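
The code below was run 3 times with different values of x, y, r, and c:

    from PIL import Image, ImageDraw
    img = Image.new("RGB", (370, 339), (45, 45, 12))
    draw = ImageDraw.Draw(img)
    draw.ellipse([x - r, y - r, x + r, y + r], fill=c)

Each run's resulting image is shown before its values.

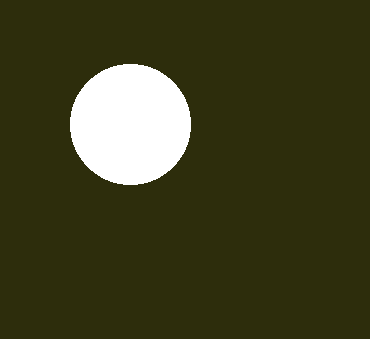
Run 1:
x = 130; y = 124; r = 60; c = 'white'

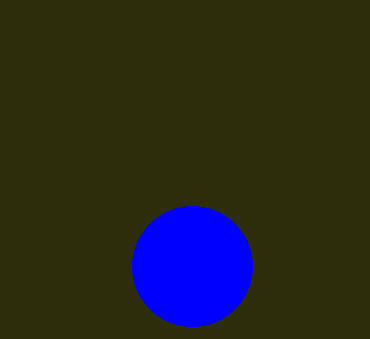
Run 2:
x = 192; y = 266; r = 60; c = 'blue'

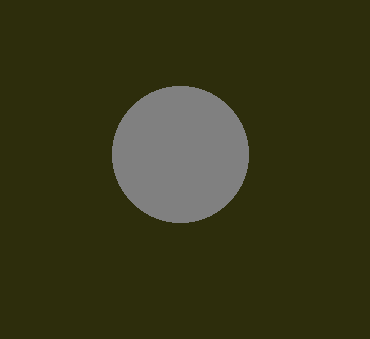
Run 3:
x = 180, y = 154, r = 68, c = 'gray'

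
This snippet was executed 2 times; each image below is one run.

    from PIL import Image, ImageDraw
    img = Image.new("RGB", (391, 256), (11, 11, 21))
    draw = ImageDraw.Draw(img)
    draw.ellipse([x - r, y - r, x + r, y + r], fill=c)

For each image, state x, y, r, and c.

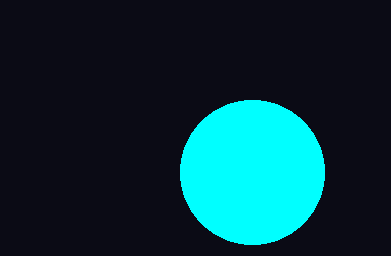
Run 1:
x = 252; y = 172; r = 72; c = 'cyan'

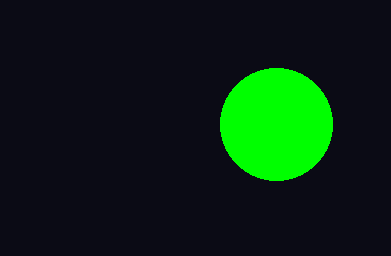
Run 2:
x = 276; y = 124; r = 56; c = 'lime'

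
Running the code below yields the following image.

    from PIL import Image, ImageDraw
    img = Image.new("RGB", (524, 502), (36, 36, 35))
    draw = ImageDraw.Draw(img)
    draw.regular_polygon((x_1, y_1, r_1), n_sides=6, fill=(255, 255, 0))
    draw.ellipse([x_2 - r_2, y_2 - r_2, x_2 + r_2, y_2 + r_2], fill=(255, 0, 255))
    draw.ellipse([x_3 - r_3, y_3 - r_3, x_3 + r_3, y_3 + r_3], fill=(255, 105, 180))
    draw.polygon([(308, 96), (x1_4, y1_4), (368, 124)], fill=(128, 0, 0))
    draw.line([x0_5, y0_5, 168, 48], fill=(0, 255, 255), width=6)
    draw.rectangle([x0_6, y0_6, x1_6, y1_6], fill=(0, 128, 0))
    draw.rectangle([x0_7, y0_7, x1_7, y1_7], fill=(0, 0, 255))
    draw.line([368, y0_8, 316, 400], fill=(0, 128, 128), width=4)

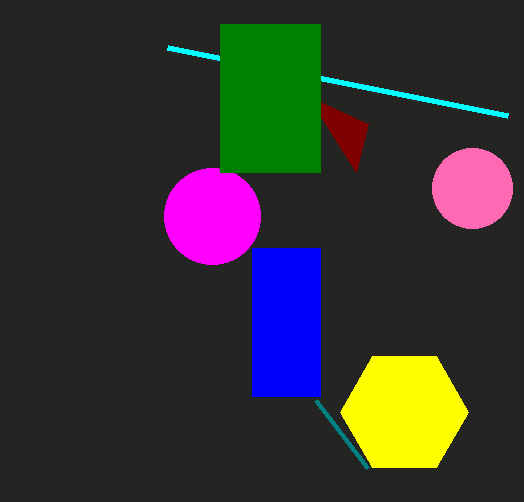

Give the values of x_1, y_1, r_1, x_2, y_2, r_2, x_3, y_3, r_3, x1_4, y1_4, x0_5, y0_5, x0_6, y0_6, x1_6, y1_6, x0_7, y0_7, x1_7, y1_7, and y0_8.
x_1 = 404, y_1 = 412, r_1 = 64, x_2 = 212, y_2 = 216, r_2 = 48, x_3 = 472, y_3 = 188, r_3 = 40, x1_4 = 356, y1_4 = 172, x0_5 = 508, y0_5 = 116, x0_6 = 220, y0_6 = 24, x1_6 = 320, y1_6 = 172, x0_7 = 252, y0_7 = 248, x1_7 = 320, y1_7 = 396, y0_8 = 468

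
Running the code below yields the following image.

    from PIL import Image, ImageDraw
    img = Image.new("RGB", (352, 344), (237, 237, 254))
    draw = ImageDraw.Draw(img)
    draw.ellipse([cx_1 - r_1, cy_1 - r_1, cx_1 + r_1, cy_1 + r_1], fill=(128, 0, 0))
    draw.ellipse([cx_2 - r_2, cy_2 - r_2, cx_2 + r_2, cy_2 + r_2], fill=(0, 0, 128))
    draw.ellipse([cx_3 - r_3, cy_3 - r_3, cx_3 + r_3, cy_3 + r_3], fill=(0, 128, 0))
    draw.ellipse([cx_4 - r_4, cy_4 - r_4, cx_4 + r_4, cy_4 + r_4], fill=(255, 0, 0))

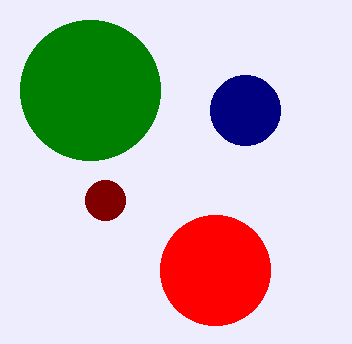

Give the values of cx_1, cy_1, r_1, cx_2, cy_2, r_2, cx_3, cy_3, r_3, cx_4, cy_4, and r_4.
cx_1 = 105; cy_1 = 200; r_1 = 20; cx_2 = 245; cy_2 = 110; r_2 = 35; cx_3 = 90; cy_3 = 90; r_3 = 70; cx_4 = 215; cy_4 = 270; r_4 = 55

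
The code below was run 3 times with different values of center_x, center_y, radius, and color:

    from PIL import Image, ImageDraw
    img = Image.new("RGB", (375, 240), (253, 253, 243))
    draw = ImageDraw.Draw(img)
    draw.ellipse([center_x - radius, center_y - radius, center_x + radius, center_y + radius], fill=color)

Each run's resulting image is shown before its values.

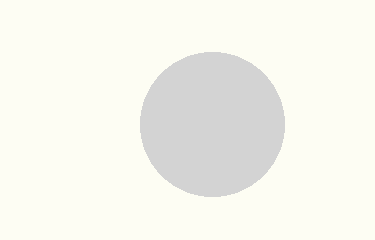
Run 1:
center_x = 212, center_y = 124, radius = 72, color = 'lightgray'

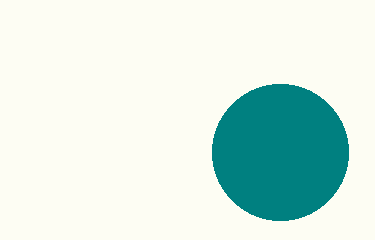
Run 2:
center_x = 280, center_y = 152, radius = 68, color = 'teal'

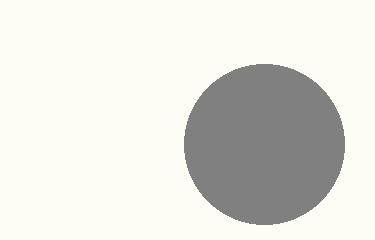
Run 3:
center_x = 264; center_y = 144; radius = 80; color = 'gray'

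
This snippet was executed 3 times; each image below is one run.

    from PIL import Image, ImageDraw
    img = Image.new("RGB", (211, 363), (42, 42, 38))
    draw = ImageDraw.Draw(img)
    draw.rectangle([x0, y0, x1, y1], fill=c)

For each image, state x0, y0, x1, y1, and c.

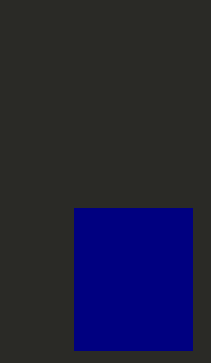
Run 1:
x0 = 74
y0 = 208
x1 = 192
y1 = 350
c = 'navy'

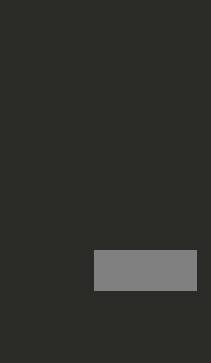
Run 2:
x0 = 94, y0 = 250, x1 = 196, y1 = 290, c = 'gray'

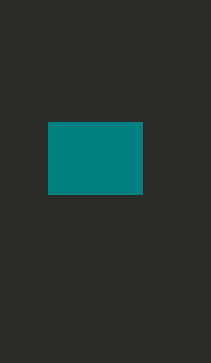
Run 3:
x0 = 48; y0 = 122; x1 = 142; y1 = 194; c = 'teal'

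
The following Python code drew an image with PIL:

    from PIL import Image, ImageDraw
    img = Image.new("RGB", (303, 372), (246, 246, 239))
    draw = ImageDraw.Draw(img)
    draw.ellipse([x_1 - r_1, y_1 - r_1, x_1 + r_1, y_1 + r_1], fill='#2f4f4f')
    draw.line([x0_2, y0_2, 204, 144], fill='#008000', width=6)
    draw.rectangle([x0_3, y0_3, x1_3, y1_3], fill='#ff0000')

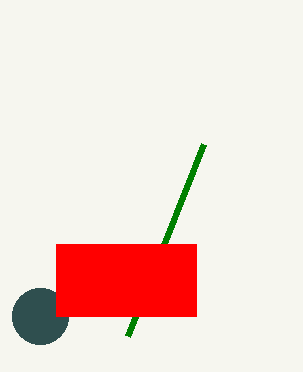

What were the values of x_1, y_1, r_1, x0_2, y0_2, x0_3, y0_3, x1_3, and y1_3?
x_1 = 40
y_1 = 316
r_1 = 28
x0_2 = 128
y0_2 = 336
x0_3 = 56
y0_3 = 244
x1_3 = 196
y1_3 = 316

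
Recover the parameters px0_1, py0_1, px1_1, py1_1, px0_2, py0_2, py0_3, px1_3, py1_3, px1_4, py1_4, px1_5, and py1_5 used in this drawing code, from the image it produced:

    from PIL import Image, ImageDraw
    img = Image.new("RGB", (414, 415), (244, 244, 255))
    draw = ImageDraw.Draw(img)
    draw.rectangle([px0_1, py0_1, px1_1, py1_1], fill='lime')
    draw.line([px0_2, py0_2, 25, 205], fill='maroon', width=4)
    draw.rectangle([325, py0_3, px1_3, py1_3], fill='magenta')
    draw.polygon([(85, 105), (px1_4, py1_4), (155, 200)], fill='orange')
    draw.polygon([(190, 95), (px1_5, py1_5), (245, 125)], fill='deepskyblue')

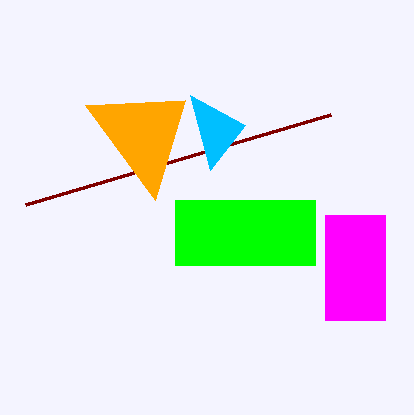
px0_1 = 175; py0_1 = 200; px1_1 = 315; py1_1 = 265; px0_2 = 330; py0_2 = 115; py0_3 = 215; px1_3 = 385; py1_3 = 320; px1_4 = 185; py1_4 = 100; px1_5 = 210; py1_5 = 170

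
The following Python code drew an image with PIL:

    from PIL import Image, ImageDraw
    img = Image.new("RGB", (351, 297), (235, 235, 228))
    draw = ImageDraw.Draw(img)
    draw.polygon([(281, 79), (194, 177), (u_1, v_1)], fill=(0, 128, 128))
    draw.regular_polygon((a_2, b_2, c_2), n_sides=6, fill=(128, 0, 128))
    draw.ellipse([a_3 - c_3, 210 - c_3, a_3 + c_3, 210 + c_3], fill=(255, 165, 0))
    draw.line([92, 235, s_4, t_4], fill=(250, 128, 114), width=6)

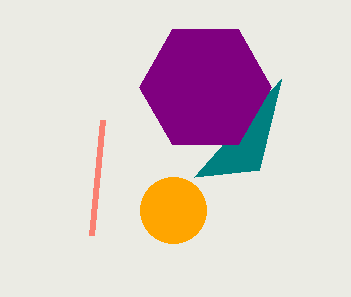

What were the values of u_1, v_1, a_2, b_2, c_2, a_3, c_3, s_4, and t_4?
u_1 = 259
v_1 = 170
a_2 = 205
b_2 = 87
c_2 = 66
a_3 = 173
c_3 = 33
s_4 = 103
t_4 = 120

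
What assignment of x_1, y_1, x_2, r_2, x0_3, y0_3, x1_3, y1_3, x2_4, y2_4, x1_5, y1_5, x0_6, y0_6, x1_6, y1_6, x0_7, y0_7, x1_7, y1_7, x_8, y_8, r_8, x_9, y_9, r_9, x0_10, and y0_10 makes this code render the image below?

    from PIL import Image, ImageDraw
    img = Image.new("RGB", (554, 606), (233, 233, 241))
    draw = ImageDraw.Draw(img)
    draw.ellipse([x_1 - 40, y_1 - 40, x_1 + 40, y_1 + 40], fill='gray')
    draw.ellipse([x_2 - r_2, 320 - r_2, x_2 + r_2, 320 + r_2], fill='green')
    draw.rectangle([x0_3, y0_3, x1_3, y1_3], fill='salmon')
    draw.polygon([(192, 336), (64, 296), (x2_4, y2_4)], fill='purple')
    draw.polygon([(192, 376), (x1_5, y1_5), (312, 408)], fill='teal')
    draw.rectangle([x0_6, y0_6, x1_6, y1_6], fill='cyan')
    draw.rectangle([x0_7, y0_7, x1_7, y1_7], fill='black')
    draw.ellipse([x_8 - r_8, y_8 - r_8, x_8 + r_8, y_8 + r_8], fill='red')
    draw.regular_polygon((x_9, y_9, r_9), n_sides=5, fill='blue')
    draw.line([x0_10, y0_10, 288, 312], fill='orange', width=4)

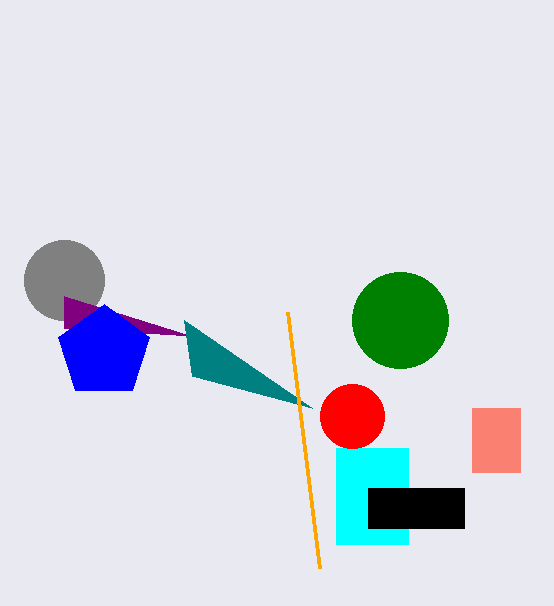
x_1 = 64; y_1 = 280; x_2 = 400; r_2 = 48; x0_3 = 472; y0_3 = 408; x1_3 = 520; y1_3 = 472; x2_4 = 64; y2_4 = 328; x1_5 = 184; y1_5 = 320; x0_6 = 336; y0_6 = 448; x1_6 = 408; y1_6 = 544; x0_7 = 368; y0_7 = 488; x1_7 = 464; y1_7 = 528; x_8 = 352; y_8 = 416; r_8 = 32; x_9 = 104; y_9 = 352; r_9 = 48; x0_10 = 320; y0_10 = 568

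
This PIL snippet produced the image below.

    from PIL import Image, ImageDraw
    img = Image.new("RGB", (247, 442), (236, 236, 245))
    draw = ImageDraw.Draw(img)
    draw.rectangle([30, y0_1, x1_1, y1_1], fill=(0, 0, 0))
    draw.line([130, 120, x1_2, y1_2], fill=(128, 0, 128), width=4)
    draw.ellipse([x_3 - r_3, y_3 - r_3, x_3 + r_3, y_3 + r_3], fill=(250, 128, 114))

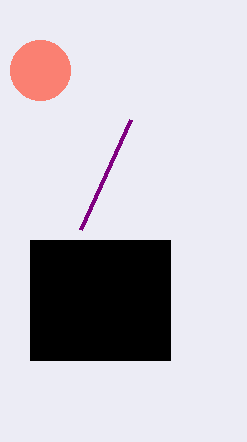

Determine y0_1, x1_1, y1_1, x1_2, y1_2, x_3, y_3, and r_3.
y0_1 = 240
x1_1 = 170
y1_1 = 360
x1_2 = 80
y1_2 = 230
x_3 = 40
y_3 = 70
r_3 = 30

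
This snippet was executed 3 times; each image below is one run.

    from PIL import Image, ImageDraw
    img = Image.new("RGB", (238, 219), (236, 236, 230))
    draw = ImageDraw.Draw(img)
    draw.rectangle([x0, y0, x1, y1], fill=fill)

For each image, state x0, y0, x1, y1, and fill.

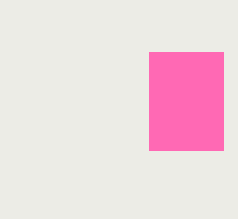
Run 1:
x0 = 149
y0 = 52
x1 = 223
y1 = 150
fill = 'hotpink'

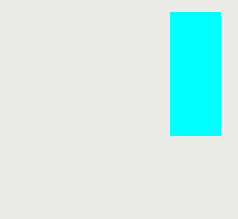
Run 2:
x0 = 170, y0 = 12, x1 = 220, y1 = 135, fill = 'cyan'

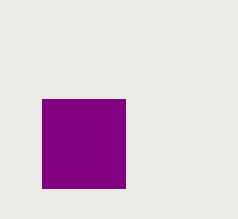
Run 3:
x0 = 42; y0 = 99; x1 = 125; y1 = 188; fill = 'purple'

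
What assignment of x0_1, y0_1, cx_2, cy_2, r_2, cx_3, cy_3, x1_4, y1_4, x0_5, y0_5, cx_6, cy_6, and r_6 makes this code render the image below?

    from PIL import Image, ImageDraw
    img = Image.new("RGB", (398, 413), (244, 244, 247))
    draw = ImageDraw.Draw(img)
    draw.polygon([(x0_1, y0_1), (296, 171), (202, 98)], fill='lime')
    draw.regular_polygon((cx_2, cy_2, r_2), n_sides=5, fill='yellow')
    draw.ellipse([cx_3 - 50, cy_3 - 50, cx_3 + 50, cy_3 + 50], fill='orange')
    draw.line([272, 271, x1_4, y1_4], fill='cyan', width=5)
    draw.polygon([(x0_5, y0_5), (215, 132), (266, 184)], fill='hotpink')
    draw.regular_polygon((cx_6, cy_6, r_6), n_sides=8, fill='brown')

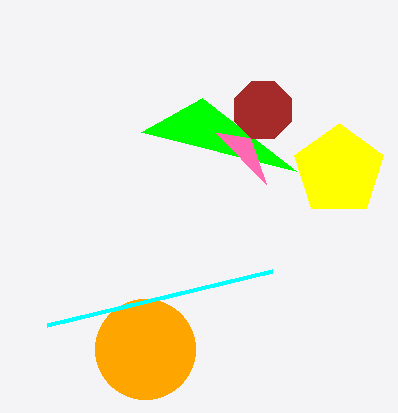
x0_1 = 141
y0_1 = 132
cx_2 = 339
cy_2 = 170
r_2 = 47
cx_3 = 145
cy_3 = 349
x1_4 = 47
y1_4 = 325
x0_5 = 250
y0_5 = 138
cx_6 = 263
cy_6 = 110
r_6 = 31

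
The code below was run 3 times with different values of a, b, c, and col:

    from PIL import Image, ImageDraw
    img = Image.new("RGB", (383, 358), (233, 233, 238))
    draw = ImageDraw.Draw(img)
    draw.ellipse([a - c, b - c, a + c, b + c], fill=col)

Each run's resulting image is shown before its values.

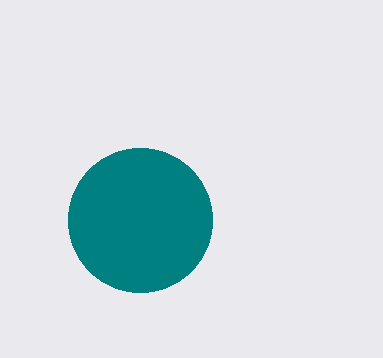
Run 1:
a = 140
b = 220
c = 72
col = 'teal'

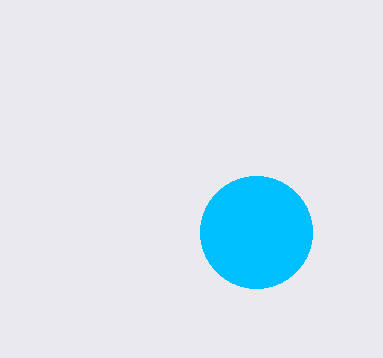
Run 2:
a = 256; b = 232; c = 56; col = 'deepskyblue'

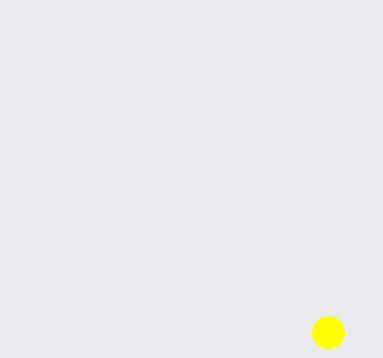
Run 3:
a = 328; b = 332; c = 16; col = 'yellow'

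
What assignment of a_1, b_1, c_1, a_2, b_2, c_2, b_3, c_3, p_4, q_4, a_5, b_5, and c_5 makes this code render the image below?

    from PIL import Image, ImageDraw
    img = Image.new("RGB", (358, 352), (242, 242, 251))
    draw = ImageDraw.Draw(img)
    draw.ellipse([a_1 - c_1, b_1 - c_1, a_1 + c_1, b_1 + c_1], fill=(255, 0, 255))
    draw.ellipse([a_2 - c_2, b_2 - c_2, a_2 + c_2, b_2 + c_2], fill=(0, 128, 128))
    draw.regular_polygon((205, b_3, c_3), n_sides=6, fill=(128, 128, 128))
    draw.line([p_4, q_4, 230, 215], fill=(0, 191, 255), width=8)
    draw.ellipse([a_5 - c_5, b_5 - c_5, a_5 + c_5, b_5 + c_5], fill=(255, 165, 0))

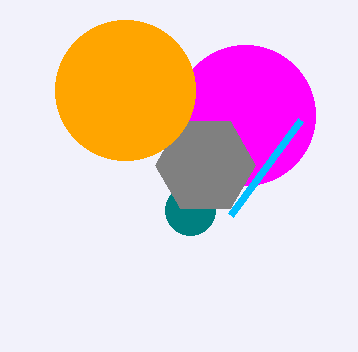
a_1 = 245
b_1 = 115
c_1 = 70
a_2 = 190
b_2 = 210
c_2 = 25
b_3 = 165
c_3 = 50
p_4 = 300
q_4 = 120
a_5 = 125
b_5 = 90
c_5 = 70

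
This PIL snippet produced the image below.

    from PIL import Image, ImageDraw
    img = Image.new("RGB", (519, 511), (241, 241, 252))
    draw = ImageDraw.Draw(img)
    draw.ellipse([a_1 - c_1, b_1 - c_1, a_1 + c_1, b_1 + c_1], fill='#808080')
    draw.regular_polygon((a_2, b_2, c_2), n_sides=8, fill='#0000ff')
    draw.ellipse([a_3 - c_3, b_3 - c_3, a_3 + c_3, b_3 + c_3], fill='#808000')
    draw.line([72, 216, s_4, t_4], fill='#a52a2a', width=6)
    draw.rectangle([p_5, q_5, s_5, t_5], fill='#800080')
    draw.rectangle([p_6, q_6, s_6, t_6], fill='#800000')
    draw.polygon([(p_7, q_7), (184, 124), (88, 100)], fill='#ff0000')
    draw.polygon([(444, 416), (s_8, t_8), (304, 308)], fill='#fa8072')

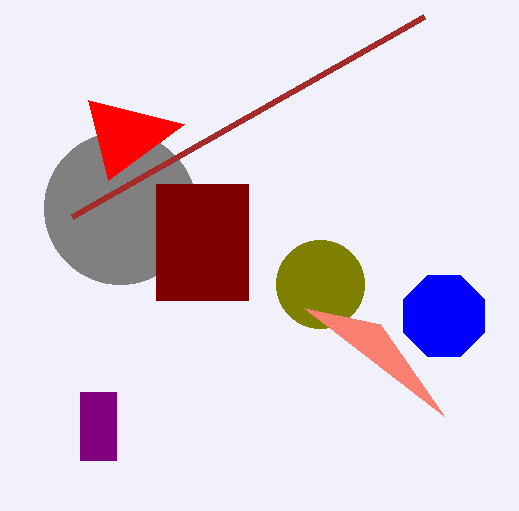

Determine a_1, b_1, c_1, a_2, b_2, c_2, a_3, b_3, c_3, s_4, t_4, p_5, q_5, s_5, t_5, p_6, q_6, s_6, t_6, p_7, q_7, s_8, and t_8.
a_1 = 120, b_1 = 208, c_1 = 76, a_2 = 444, b_2 = 316, c_2 = 44, a_3 = 320, b_3 = 284, c_3 = 44, s_4 = 424, t_4 = 16, p_5 = 80, q_5 = 392, s_5 = 116, t_5 = 460, p_6 = 156, q_6 = 184, s_6 = 248, t_6 = 300, p_7 = 108, q_7 = 180, s_8 = 380, t_8 = 324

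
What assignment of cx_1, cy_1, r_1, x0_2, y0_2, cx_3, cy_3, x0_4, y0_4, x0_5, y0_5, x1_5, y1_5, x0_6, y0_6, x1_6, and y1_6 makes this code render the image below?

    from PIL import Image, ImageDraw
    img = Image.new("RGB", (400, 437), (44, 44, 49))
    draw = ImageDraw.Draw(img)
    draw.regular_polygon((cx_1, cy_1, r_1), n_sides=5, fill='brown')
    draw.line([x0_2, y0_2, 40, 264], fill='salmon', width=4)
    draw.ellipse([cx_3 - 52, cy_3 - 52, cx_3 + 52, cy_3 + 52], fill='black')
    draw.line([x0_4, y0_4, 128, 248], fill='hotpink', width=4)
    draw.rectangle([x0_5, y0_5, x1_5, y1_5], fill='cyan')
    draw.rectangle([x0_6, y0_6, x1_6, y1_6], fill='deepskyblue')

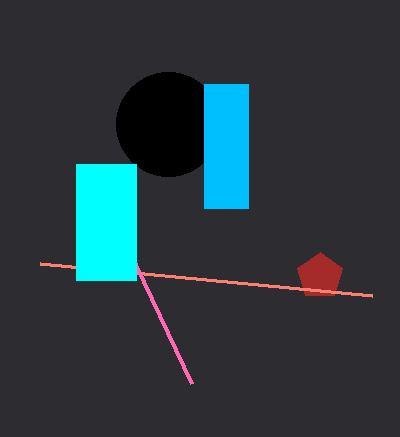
cx_1 = 320, cy_1 = 276, r_1 = 24, x0_2 = 372, y0_2 = 296, cx_3 = 168, cy_3 = 124, x0_4 = 192, y0_4 = 384, x0_5 = 76, y0_5 = 164, x1_5 = 136, y1_5 = 280, x0_6 = 204, y0_6 = 84, x1_6 = 248, y1_6 = 208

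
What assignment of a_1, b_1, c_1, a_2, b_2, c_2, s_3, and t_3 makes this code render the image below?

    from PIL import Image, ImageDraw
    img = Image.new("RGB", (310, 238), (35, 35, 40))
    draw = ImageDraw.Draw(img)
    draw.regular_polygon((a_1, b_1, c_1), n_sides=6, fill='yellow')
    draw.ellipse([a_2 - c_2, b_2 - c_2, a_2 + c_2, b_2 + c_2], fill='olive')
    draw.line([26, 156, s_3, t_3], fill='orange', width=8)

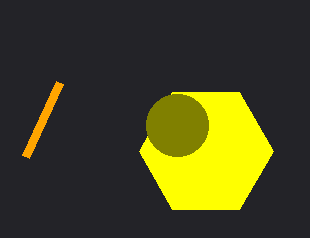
a_1 = 206
b_1 = 151
c_1 = 67
a_2 = 177
b_2 = 125
c_2 = 31
s_3 = 60
t_3 = 82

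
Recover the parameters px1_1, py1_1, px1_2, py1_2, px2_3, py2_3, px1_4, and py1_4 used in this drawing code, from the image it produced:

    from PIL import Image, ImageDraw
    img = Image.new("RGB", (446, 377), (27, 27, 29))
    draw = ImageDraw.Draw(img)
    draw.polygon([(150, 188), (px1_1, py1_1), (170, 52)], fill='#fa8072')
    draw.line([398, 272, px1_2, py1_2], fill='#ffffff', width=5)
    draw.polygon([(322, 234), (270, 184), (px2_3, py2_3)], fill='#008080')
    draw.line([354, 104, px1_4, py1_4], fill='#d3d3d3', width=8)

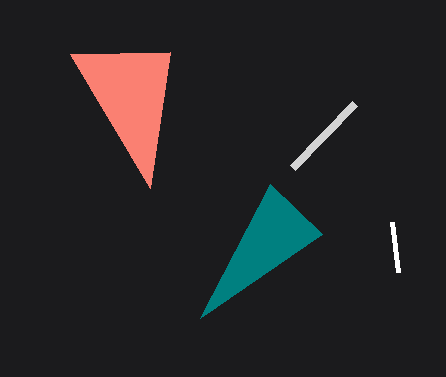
px1_1 = 70; py1_1 = 54; px1_2 = 392; py1_2 = 222; px2_3 = 200; py2_3 = 318; px1_4 = 292; py1_4 = 168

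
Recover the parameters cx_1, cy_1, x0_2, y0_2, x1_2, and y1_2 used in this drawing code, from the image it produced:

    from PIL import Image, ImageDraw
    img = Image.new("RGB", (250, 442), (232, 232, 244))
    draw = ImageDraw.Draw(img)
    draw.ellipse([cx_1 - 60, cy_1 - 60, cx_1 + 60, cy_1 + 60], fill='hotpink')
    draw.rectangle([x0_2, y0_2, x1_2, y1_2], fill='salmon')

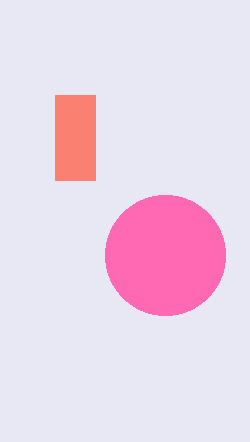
cx_1 = 165; cy_1 = 255; x0_2 = 55; y0_2 = 95; x1_2 = 95; y1_2 = 180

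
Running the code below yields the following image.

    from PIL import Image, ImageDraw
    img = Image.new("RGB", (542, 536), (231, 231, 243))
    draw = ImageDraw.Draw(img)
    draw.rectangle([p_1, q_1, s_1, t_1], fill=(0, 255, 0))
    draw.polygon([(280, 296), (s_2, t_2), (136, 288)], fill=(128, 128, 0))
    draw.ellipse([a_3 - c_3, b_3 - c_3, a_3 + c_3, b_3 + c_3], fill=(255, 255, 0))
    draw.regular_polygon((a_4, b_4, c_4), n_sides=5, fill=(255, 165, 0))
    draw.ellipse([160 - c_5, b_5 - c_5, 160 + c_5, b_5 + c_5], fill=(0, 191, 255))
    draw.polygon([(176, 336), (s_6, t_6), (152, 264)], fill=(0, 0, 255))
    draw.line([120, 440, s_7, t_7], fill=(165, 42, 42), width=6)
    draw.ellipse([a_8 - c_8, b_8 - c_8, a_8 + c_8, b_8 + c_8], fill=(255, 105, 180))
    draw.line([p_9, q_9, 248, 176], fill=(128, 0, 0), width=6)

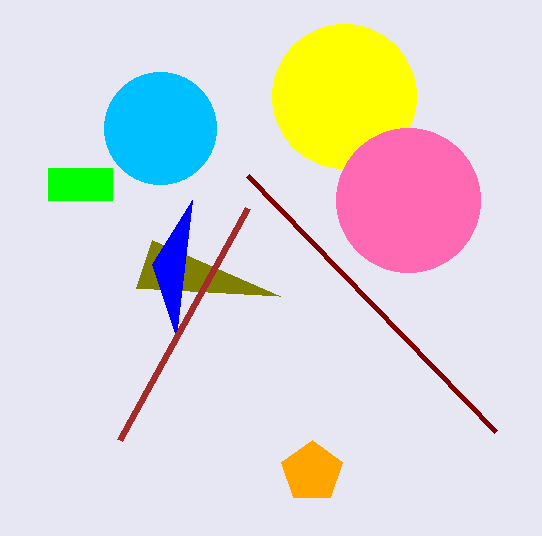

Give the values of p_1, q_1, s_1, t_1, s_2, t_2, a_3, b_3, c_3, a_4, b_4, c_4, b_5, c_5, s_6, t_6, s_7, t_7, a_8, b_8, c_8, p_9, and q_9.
p_1 = 48; q_1 = 168; s_1 = 112; t_1 = 200; s_2 = 152; t_2 = 240; a_3 = 344; b_3 = 96; c_3 = 72; a_4 = 312; b_4 = 472; c_4 = 32; b_5 = 128; c_5 = 56; s_6 = 192; t_6 = 200; s_7 = 248; t_7 = 208; a_8 = 408; b_8 = 200; c_8 = 72; p_9 = 496; q_9 = 432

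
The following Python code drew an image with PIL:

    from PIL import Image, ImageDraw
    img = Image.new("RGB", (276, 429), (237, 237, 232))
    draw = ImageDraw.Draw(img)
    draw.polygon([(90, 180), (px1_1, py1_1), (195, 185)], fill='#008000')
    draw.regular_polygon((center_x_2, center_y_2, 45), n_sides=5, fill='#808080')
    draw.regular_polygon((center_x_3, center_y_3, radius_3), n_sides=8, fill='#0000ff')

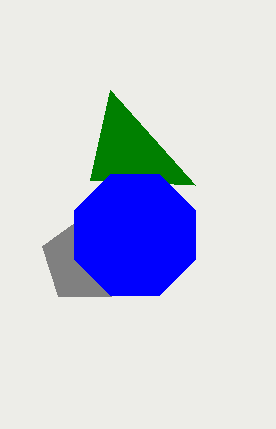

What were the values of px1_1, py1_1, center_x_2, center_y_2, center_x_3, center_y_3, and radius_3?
px1_1 = 110; py1_1 = 90; center_x_2 = 85; center_y_2 = 260; center_x_3 = 135; center_y_3 = 235; radius_3 = 65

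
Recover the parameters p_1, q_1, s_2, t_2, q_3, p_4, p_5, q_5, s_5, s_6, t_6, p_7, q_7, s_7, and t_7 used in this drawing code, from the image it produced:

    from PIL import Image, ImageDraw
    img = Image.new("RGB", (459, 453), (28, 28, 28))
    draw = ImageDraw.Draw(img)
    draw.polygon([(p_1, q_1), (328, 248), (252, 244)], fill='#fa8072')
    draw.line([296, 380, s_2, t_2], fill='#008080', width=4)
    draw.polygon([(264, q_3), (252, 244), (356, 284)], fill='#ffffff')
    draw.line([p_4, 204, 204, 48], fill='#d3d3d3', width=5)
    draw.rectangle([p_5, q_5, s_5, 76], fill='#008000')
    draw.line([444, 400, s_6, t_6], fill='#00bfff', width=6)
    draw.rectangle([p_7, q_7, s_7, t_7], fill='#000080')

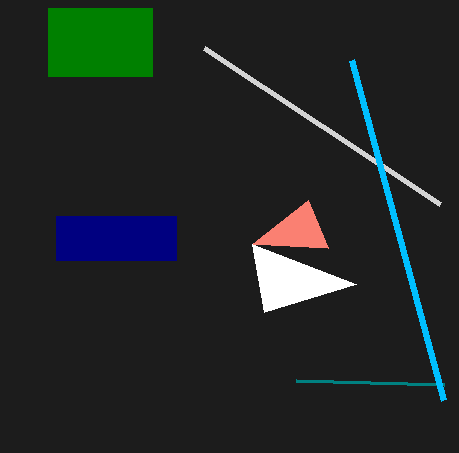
p_1 = 308, q_1 = 200, s_2 = 444, t_2 = 384, q_3 = 312, p_4 = 440, p_5 = 48, q_5 = 8, s_5 = 152, s_6 = 352, t_6 = 60, p_7 = 56, q_7 = 216, s_7 = 176, t_7 = 260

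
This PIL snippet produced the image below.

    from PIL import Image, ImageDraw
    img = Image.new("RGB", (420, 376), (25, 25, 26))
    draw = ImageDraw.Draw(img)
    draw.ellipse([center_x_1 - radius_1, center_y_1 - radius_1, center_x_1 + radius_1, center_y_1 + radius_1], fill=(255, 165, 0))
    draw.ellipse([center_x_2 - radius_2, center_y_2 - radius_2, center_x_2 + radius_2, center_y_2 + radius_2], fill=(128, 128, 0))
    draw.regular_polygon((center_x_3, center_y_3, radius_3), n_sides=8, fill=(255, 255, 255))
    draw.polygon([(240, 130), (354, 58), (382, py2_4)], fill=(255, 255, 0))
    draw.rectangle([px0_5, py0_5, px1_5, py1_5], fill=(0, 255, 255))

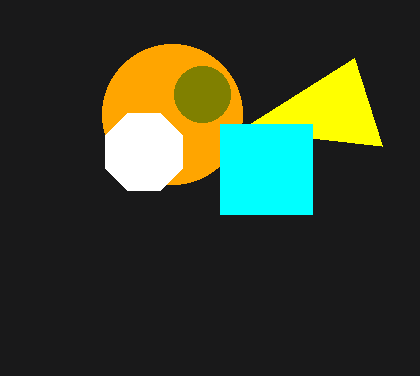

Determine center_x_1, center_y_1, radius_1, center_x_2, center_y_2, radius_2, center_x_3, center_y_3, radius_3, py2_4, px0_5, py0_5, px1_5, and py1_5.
center_x_1 = 172, center_y_1 = 114, radius_1 = 70, center_x_2 = 202, center_y_2 = 94, radius_2 = 28, center_x_3 = 144, center_y_3 = 152, radius_3 = 42, py2_4 = 146, px0_5 = 220, py0_5 = 124, px1_5 = 312, py1_5 = 214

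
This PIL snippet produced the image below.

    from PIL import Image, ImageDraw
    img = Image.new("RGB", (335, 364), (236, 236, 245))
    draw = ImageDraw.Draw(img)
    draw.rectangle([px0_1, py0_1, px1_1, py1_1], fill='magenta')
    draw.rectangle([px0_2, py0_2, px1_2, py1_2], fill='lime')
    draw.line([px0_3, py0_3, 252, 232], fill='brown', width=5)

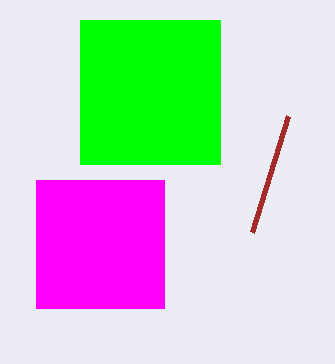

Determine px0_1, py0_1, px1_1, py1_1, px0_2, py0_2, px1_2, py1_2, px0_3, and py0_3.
px0_1 = 36; py0_1 = 180; px1_1 = 164; py1_1 = 308; px0_2 = 80; py0_2 = 20; px1_2 = 220; py1_2 = 164; px0_3 = 288; py0_3 = 116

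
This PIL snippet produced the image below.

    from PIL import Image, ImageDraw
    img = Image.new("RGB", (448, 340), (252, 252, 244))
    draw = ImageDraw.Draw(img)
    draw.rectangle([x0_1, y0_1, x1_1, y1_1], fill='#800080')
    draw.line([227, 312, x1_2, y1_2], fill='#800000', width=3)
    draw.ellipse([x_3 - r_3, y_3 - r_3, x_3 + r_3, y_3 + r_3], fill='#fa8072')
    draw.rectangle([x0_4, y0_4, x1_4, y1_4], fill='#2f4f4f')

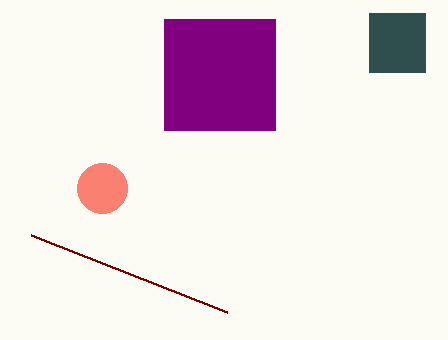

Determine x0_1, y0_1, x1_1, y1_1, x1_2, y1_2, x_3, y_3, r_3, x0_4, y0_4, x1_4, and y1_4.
x0_1 = 164, y0_1 = 19, x1_1 = 275, y1_1 = 130, x1_2 = 31, y1_2 = 235, x_3 = 102, y_3 = 188, r_3 = 25, x0_4 = 369, y0_4 = 13, x1_4 = 425, y1_4 = 72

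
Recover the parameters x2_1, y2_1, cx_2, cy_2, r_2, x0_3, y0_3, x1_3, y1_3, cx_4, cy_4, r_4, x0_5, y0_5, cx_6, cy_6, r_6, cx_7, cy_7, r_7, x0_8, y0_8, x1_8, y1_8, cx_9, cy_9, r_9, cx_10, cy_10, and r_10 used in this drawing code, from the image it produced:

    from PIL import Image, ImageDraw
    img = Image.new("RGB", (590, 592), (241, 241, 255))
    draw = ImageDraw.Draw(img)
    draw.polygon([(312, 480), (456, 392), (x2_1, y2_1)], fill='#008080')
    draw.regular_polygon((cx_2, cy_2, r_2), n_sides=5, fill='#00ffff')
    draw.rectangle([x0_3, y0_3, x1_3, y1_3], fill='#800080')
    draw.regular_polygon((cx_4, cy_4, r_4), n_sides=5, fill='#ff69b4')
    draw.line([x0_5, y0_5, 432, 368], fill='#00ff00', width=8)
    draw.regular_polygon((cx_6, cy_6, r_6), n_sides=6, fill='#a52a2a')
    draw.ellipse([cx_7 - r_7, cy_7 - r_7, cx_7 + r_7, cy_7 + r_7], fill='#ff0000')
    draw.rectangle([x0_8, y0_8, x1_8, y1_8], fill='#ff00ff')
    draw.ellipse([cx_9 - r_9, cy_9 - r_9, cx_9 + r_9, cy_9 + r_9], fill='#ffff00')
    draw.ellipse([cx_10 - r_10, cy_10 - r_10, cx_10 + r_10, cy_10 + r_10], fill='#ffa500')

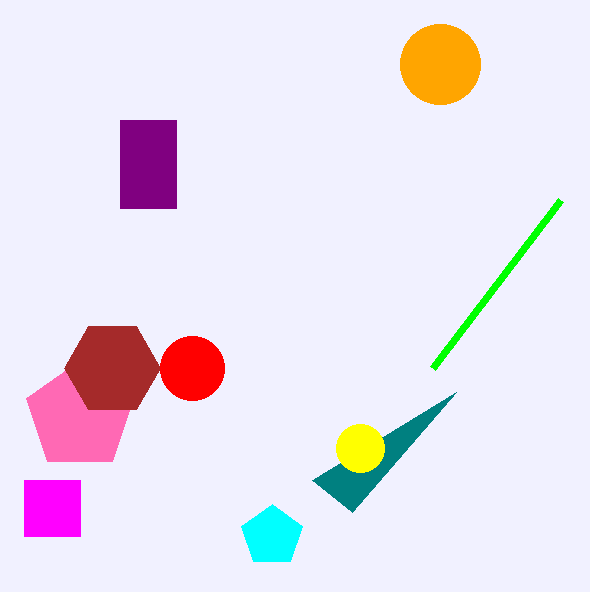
x2_1 = 352; y2_1 = 512; cx_2 = 272; cy_2 = 536; r_2 = 32; x0_3 = 120; y0_3 = 120; x1_3 = 176; y1_3 = 208; cx_4 = 80; cy_4 = 416; r_4 = 56; x0_5 = 560; y0_5 = 200; cx_6 = 112; cy_6 = 368; r_6 = 48; cx_7 = 192; cy_7 = 368; r_7 = 32; x0_8 = 24; y0_8 = 480; x1_8 = 80; y1_8 = 536; cx_9 = 360; cy_9 = 448; r_9 = 24; cx_10 = 440; cy_10 = 64; r_10 = 40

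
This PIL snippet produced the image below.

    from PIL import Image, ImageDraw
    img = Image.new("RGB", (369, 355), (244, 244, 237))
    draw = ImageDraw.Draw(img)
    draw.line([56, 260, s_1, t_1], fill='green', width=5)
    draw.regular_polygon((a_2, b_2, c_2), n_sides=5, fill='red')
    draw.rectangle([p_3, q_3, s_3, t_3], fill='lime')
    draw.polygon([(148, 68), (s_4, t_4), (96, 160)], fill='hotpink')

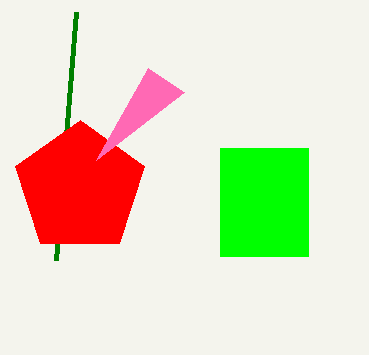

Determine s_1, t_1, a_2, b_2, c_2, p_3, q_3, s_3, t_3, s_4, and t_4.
s_1 = 76, t_1 = 12, a_2 = 80, b_2 = 188, c_2 = 68, p_3 = 220, q_3 = 148, s_3 = 308, t_3 = 256, s_4 = 184, t_4 = 92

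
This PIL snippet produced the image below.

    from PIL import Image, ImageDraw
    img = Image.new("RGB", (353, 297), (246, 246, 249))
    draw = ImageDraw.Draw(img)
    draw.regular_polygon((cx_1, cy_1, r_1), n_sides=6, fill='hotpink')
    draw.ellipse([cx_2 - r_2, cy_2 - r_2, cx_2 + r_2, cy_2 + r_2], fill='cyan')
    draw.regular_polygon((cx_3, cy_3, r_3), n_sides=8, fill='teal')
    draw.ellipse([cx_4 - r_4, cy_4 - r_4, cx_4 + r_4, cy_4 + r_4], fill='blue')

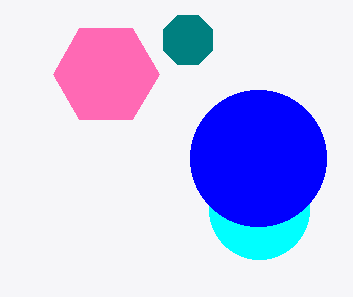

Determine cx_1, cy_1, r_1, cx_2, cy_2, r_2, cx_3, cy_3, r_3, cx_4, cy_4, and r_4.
cx_1 = 106
cy_1 = 74
r_1 = 53
cx_2 = 259
cy_2 = 209
r_2 = 50
cx_3 = 188
cy_3 = 40
r_3 = 27
cx_4 = 258
cy_4 = 158
r_4 = 68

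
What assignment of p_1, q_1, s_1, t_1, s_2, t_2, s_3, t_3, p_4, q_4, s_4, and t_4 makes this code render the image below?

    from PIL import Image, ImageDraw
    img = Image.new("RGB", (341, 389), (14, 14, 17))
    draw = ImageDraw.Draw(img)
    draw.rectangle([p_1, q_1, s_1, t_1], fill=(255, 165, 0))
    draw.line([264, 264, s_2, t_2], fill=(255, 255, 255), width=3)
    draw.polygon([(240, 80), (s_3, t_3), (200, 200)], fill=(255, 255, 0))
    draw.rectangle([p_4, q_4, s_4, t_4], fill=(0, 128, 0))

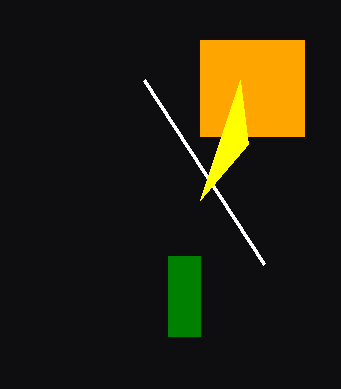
p_1 = 200; q_1 = 40; s_1 = 304; t_1 = 136; s_2 = 144; t_2 = 80; s_3 = 248; t_3 = 144; p_4 = 168; q_4 = 256; s_4 = 200; t_4 = 336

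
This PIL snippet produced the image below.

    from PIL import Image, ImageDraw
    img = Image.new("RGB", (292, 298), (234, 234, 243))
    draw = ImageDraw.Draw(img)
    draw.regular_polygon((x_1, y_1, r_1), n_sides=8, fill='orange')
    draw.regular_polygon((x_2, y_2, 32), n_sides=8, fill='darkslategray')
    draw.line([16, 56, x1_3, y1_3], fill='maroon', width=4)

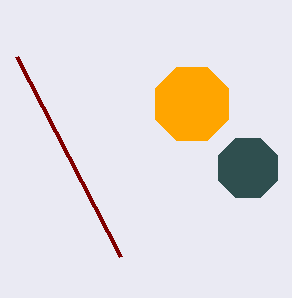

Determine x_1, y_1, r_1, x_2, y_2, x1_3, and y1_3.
x_1 = 192
y_1 = 104
r_1 = 40
x_2 = 248
y_2 = 168
x1_3 = 120
y1_3 = 256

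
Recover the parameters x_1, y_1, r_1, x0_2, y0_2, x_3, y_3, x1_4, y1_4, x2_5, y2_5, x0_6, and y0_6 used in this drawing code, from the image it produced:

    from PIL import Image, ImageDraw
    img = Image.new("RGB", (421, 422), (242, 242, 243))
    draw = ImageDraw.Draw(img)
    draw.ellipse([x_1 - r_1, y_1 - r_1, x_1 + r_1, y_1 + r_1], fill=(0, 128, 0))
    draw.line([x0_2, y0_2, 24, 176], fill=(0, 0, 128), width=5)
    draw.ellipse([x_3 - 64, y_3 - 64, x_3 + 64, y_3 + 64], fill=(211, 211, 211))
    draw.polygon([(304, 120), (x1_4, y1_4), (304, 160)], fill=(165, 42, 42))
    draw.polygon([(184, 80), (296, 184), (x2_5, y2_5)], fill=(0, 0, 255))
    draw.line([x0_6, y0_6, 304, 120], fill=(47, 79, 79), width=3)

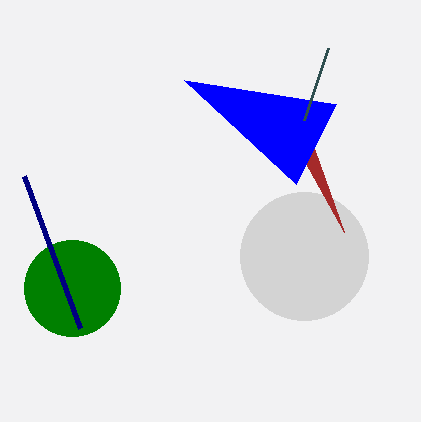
x_1 = 72
y_1 = 288
r_1 = 48
x0_2 = 80
y0_2 = 328
x_3 = 304
y_3 = 256
x1_4 = 344
y1_4 = 232
x2_5 = 336
y2_5 = 104
x0_6 = 328
y0_6 = 48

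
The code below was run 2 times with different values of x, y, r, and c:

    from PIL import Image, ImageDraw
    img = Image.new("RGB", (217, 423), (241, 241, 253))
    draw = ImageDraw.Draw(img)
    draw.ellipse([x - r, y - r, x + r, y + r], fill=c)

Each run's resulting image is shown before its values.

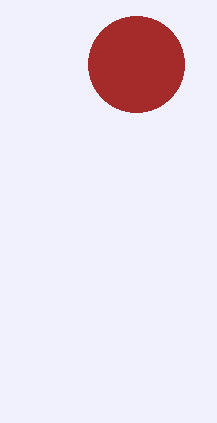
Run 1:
x = 136; y = 64; r = 48; c = 'brown'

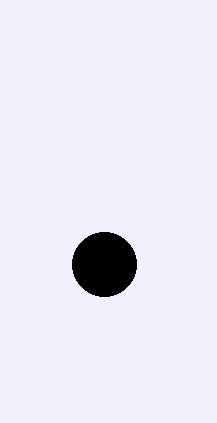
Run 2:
x = 104; y = 264; r = 32; c = 'black'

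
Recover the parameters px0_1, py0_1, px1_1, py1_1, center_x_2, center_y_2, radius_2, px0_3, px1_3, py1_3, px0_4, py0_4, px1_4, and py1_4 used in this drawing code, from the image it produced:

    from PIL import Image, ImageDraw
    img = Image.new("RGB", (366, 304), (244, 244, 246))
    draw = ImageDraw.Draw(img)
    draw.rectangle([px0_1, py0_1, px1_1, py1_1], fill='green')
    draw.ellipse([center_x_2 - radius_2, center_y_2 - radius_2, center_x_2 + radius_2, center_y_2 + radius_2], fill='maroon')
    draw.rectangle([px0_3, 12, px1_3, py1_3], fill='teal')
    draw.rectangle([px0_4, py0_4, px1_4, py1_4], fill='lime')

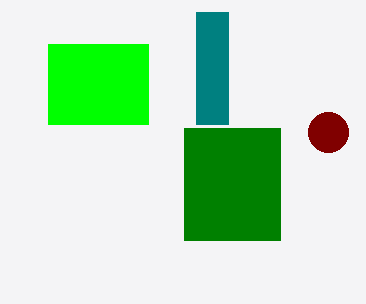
px0_1 = 184, py0_1 = 128, px1_1 = 280, py1_1 = 240, center_x_2 = 328, center_y_2 = 132, radius_2 = 20, px0_3 = 196, px1_3 = 228, py1_3 = 124, px0_4 = 48, py0_4 = 44, px1_4 = 148, py1_4 = 124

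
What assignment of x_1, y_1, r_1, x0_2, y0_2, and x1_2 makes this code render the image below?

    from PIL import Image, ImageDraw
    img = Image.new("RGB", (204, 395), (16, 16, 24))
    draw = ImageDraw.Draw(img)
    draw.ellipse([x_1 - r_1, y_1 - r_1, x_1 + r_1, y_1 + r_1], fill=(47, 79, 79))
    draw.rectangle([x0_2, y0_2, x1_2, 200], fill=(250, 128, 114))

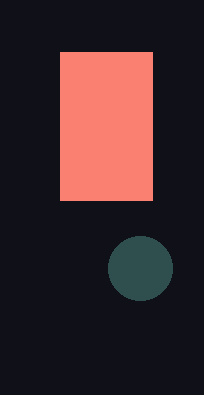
x_1 = 140, y_1 = 268, r_1 = 32, x0_2 = 60, y0_2 = 52, x1_2 = 152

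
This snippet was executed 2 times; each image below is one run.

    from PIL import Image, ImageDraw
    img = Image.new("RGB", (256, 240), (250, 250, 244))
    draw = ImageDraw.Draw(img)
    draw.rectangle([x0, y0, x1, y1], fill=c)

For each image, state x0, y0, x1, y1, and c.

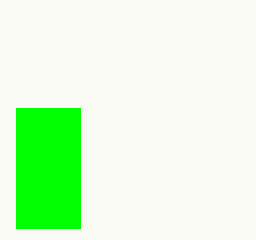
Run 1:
x0 = 16, y0 = 108, x1 = 80, y1 = 228, c = 'lime'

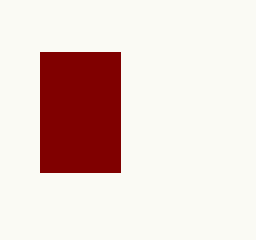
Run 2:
x0 = 40; y0 = 52; x1 = 120; y1 = 172; c = 'maroon'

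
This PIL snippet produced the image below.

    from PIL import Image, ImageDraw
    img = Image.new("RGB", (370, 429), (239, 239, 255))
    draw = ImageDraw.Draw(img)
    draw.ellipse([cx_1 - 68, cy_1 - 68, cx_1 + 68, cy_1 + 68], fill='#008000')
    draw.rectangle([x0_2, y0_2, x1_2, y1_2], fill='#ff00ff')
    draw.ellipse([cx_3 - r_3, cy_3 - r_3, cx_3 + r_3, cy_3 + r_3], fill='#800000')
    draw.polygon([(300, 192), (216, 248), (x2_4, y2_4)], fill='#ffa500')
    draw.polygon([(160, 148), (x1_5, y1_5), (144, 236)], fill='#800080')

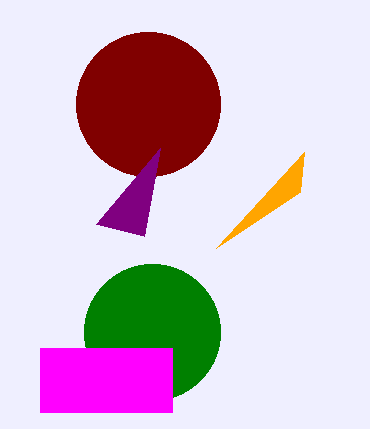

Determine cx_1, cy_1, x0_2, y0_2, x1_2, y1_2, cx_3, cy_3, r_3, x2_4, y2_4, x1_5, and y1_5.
cx_1 = 152
cy_1 = 332
x0_2 = 40
y0_2 = 348
x1_2 = 172
y1_2 = 412
cx_3 = 148
cy_3 = 104
r_3 = 72
x2_4 = 304
y2_4 = 152
x1_5 = 96
y1_5 = 224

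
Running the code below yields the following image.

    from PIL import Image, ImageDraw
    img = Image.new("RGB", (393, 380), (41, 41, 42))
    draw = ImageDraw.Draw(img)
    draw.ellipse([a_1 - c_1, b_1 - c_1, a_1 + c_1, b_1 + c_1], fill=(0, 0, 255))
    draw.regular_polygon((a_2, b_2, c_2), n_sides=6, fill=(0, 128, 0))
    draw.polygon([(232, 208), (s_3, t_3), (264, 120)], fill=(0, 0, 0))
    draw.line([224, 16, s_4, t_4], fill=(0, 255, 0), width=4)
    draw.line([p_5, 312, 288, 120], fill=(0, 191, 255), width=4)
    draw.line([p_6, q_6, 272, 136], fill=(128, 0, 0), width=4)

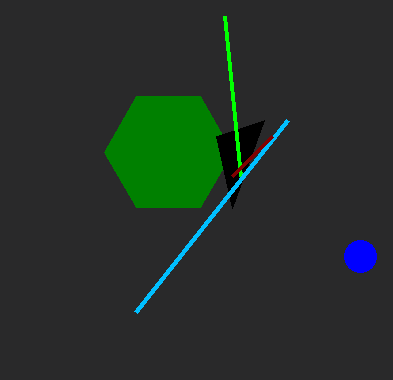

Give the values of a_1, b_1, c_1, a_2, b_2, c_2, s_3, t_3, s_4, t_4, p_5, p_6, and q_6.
a_1 = 360; b_1 = 256; c_1 = 16; a_2 = 168; b_2 = 152; c_2 = 64; s_3 = 216; t_3 = 136; s_4 = 240; t_4 = 176; p_5 = 136; p_6 = 232; q_6 = 176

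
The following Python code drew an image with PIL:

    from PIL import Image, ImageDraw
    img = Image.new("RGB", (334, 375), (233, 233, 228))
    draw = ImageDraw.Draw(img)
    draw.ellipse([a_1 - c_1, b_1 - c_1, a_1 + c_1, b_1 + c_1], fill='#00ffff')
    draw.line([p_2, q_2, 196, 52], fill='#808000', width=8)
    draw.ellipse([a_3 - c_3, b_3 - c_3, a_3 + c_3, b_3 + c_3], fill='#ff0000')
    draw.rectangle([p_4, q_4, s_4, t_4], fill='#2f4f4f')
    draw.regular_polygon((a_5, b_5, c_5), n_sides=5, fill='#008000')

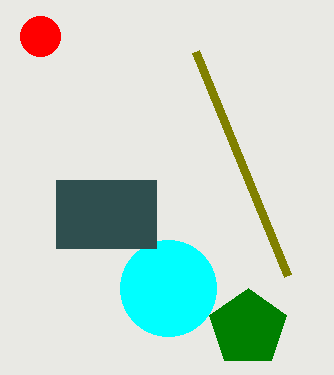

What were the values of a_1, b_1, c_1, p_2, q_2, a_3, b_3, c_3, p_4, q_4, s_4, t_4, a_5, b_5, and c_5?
a_1 = 168
b_1 = 288
c_1 = 48
p_2 = 288
q_2 = 276
a_3 = 40
b_3 = 36
c_3 = 20
p_4 = 56
q_4 = 180
s_4 = 156
t_4 = 248
a_5 = 248
b_5 = 328
c_5 = 40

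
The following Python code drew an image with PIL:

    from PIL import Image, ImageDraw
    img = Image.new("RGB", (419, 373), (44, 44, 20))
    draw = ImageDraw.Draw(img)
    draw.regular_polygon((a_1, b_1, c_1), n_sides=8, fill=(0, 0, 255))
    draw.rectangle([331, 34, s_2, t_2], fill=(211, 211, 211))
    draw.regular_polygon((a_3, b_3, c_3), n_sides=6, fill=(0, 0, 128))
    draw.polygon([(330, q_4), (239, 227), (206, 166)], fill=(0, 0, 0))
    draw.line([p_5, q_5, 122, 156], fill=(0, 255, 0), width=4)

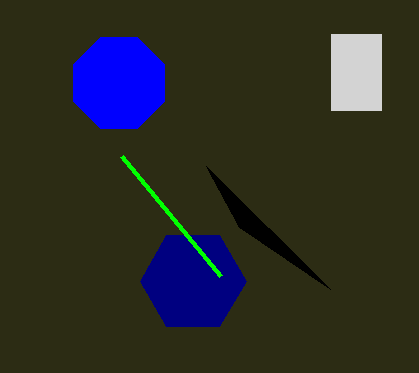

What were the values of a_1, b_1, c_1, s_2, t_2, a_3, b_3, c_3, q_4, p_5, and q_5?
a_1 = 119; b_1 = 83; c_1 = 49; s_2 = 381; t_2 = 110; a_3 = 193; b_3 = 281; c_3 = 53; q_4 = 289; p_5 = 221; q_5 = 276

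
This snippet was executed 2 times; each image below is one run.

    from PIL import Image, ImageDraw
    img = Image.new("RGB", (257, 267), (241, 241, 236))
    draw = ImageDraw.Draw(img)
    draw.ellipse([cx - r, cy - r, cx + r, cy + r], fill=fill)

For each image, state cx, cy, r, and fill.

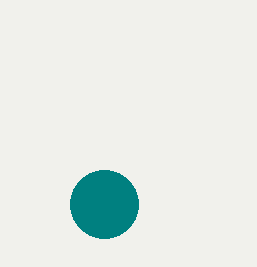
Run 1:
cx = 104, cy = 204, r = 34, fill = 'teal'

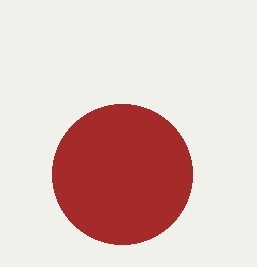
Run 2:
cx = 122; cy = 174; r = 70; fill = 'brown'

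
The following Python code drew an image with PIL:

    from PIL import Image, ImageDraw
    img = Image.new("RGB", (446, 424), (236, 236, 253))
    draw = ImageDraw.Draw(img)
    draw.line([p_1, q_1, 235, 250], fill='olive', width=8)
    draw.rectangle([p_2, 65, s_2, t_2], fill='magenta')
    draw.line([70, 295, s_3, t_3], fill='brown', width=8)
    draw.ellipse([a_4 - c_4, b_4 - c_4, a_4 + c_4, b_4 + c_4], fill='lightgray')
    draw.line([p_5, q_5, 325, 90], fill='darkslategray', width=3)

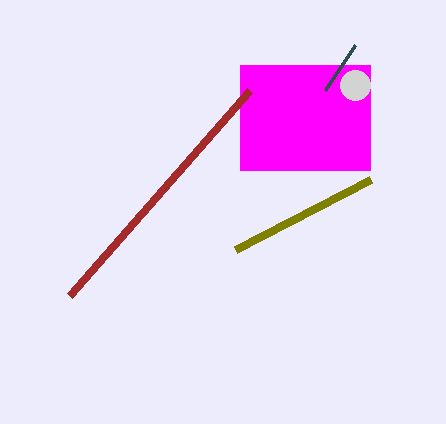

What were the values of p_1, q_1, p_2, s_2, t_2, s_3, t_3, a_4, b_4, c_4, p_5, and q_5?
p_1 = 370, q_1 = 180, p_2 = 240, s_2 = 370, t_2 = 170, s_3 = 250, t_3 = 90, a_4 = 355, b_4 = 85, c_4 = 15, p_5 = 355, q_5 = 45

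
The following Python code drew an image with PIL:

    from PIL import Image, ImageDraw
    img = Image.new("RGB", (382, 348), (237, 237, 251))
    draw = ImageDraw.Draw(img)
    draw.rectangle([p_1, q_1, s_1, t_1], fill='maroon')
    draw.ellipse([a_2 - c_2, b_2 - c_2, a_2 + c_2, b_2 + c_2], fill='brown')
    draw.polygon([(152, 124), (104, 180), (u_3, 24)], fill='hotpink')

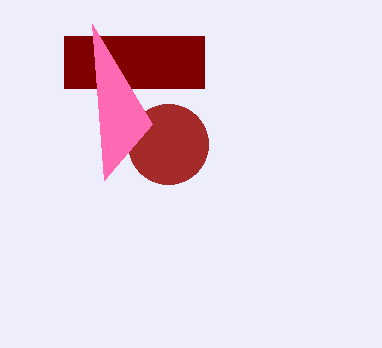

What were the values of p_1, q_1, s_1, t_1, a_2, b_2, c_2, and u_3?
p_1 = 64; q_1 = 36; s_1 = 204; t_1 = 88; a_2 = 168; b_2 = 144; c_2 = 40; u_3 = 92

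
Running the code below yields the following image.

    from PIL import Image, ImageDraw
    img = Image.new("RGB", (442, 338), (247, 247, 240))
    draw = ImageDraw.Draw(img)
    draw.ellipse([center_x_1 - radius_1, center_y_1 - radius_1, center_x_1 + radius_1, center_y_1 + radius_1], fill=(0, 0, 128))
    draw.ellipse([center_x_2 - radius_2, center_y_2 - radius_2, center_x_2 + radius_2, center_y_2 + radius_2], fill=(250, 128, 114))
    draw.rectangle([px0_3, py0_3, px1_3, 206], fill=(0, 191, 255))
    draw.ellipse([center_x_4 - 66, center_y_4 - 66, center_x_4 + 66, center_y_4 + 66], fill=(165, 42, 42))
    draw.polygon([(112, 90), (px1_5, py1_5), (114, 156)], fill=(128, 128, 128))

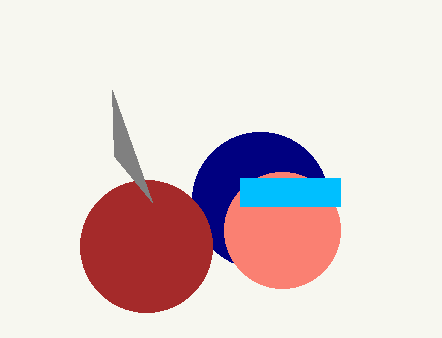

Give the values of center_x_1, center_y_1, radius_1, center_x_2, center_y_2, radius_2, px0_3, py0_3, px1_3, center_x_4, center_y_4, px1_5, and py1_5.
center_x_1 = 260, center_y_1 = 200, radius_1 = 68, center_x_2 = 282, center_y_2 = 230, radius_2 = 58, px0_3 = 240, py0_3 = 178, px1_3 = 340, center_x_4 = 146, center_y_4 = 246, px1_5 = 152, py1_5 = 202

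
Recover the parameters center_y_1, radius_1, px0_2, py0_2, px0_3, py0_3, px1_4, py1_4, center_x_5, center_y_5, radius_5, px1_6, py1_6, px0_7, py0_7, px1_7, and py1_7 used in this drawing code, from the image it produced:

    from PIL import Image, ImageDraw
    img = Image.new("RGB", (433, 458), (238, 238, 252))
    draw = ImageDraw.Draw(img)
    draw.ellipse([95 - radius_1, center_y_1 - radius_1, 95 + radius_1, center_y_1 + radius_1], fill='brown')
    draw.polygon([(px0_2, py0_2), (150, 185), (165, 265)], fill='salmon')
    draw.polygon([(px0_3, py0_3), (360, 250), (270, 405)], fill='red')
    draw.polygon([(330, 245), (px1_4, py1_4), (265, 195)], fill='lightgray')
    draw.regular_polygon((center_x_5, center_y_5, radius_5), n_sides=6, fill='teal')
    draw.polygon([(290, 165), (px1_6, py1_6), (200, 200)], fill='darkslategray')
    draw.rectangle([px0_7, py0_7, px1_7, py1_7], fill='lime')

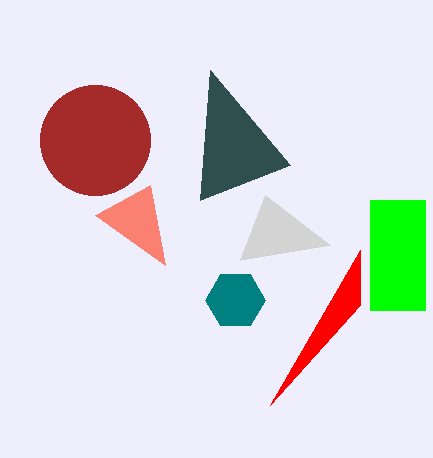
center_y_1 = 140; radius_1 = 55; px0_2 = 95; py0_2 = 215; px0_3 = 360; py0_3 = 305; px1_4 = 240; py1_4 = 260; center_x_5 = 235; center_y_5 = 300; radius_5 = 30; px1_6 = 210; py1_6 = 70; px0_7 = 370; py0_7 = 200; px1_7 = 425; py1_7 = 310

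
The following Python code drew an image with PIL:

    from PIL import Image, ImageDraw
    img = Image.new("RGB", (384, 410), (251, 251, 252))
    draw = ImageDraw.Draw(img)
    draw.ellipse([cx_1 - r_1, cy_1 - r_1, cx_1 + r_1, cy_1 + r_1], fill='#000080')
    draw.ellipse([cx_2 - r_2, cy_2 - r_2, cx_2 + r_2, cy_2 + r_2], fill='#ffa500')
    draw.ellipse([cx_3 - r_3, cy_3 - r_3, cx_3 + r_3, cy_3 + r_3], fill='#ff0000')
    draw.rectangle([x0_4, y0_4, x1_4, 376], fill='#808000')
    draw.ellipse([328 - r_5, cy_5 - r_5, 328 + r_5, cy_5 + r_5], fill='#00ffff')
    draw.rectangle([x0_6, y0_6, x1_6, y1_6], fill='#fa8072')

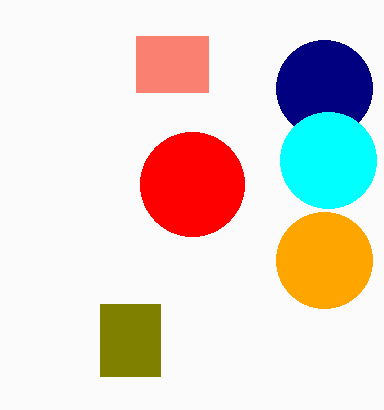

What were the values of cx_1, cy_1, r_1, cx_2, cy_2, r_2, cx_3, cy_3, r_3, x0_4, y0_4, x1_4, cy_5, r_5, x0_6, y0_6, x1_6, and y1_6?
cx_1 = 324; cy_1 = 88; r_1 = 48; cx_2 = 324; cy_2 = 260; r_2 = 48; cx_3 = 192; cy_3 = 184; r_3 = 52; x0_4 = 100; y0_4 = 304; x1_4 = 160; cy_5 = 160; r_5 = 48; x0_6 = 136; y0_6 = 36; x1_6 = 208; y1_6 = 92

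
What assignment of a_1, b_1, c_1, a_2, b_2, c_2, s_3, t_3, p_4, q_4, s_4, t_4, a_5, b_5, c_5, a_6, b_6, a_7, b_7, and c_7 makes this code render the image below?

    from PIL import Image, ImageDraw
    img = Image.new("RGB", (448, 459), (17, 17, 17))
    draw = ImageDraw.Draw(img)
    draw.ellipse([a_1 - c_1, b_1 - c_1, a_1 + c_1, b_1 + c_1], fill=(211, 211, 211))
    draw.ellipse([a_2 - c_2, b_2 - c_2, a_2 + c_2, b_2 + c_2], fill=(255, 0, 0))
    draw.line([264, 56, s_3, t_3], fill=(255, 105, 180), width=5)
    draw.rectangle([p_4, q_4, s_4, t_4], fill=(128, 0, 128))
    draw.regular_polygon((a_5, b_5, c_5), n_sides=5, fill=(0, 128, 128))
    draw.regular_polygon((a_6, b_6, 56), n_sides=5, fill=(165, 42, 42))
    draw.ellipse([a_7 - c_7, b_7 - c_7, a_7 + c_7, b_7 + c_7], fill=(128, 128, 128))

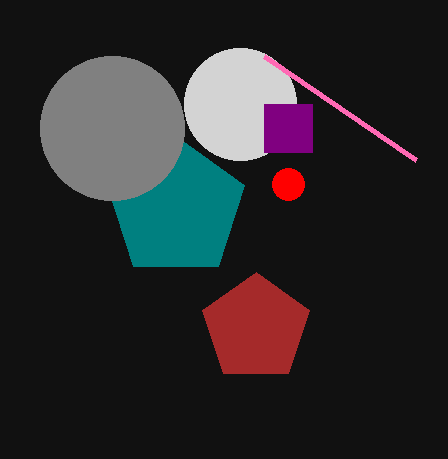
a_1 = 240
b_1 = 104
c_1 = 56
a_2 = 288
b_2 = 184
c_2 = 16
s_3 = 416
t_3 = 160
p_4 = 264
q_4 = 104
s_4 = 312
t_4 = 152
a_5 = 176
b_5 = 208
c_5 = 72
a_6 = 256
b_6 = 328
a_7 = 112
b_7 = 128
c_7 = 72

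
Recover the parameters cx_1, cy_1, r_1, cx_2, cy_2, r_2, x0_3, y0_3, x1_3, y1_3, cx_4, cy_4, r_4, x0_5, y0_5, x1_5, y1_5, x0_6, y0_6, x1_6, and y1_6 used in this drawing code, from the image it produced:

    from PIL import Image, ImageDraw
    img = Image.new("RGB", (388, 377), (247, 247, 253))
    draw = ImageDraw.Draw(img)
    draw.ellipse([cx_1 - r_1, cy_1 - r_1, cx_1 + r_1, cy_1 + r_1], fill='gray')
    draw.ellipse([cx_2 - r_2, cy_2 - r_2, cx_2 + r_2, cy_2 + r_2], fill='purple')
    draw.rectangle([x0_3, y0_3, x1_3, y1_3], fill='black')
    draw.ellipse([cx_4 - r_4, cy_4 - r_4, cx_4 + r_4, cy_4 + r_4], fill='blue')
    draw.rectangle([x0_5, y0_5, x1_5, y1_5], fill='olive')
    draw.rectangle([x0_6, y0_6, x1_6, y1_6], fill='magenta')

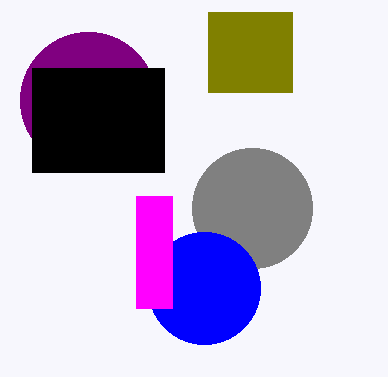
cx_1 = 252, cy_1 = 208, r_1 = 60, cx_2 = 88, cy_2 = 100, r_2 = 68, x0_3 = 32, y0_3 = 68, x1_3 = 164, y1_3 = 172, cx_4 = 204, cy_4 = 288, r_4 = 56, x0_5 = 208, y0_5 = 12, x1_5 = 292, y1_5 = 92, x0_6 = 136, y0_6 = 196, x1_6 = 172, y1_6 = 308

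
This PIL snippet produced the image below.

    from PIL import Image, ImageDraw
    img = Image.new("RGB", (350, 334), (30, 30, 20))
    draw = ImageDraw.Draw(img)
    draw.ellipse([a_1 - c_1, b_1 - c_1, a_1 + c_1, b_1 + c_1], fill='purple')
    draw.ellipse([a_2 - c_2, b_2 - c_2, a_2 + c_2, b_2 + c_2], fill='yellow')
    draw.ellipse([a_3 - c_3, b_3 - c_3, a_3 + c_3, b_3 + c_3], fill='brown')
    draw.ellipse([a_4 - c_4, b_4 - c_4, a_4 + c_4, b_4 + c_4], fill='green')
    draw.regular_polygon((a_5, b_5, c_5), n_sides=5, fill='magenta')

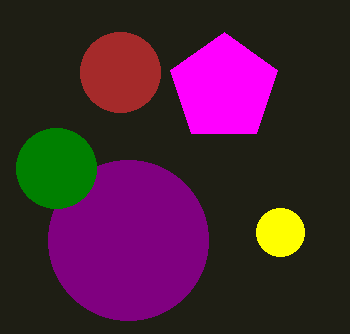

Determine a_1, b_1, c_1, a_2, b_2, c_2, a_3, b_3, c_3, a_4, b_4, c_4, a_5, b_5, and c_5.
a_1 = 128, b_1 = 240, c_1 = 80, a_2 = 280, b_2 = 232, c_2 = 24, a_3 = 120, b_3 = 72, c_3 = 40, a_4 = 56, b_4 = 168, c_4 = 40, a_5 = 224, b_5 = 88, c_5 = 56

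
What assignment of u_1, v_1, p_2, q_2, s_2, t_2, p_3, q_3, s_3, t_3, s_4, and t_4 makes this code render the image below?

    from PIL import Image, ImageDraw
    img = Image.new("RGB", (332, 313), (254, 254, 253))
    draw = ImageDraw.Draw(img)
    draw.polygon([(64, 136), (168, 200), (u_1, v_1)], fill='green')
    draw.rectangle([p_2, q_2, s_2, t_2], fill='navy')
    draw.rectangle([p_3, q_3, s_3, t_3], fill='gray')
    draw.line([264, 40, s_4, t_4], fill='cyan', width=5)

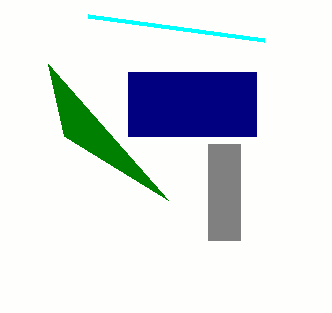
u_1 = 48
v_1 = 64
p_2 = 128
q_2 = 72
s_2 = 256
t_2 = 136
p_3 = 208
q_3 = 144
s_3 = 240
t_3 = 240
s_4 = 88
t_4 = 16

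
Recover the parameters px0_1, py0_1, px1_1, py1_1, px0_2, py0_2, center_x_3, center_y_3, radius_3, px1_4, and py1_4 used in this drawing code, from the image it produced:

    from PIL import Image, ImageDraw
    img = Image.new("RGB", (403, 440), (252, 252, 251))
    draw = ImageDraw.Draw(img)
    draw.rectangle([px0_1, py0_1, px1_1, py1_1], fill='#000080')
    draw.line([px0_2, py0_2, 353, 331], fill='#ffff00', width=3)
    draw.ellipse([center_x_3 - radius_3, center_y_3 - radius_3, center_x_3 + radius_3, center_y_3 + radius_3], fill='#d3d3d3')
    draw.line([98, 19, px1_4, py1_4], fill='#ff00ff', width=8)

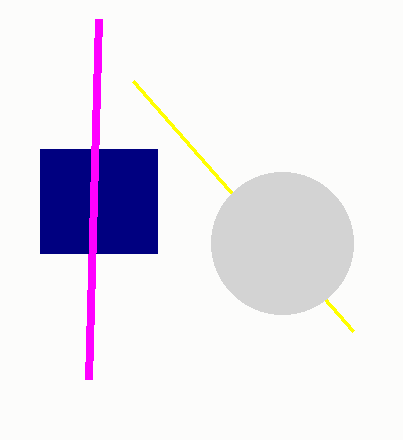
px0_1 = 40, py0_1 = 149, px1_1 = 157, py1_1 = 253, px0_2 = 133, py0_2 = 81, center_x_3 = 282, center_y_3 = 243, radius_3 = 71, px1_4 = 88, py1_4 = 379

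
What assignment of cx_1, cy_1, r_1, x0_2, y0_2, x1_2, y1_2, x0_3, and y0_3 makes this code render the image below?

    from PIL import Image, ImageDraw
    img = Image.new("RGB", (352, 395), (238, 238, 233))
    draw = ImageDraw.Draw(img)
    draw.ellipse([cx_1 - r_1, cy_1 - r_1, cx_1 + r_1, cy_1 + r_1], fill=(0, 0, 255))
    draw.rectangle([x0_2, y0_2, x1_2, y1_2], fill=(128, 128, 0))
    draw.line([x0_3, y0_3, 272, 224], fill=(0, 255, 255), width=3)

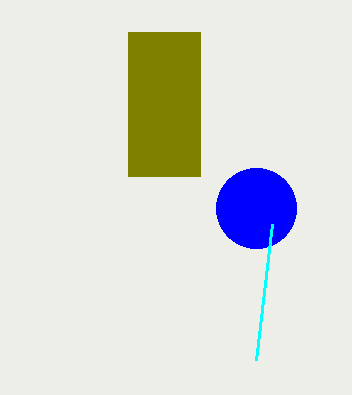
cx_1 = 256, cy_1 = 208, r_1 = 40, x0_2 = 128, y0_2 = 32, x1_2 = 200, y1_2 = 176, x0_3 = 256, y0_3 = 360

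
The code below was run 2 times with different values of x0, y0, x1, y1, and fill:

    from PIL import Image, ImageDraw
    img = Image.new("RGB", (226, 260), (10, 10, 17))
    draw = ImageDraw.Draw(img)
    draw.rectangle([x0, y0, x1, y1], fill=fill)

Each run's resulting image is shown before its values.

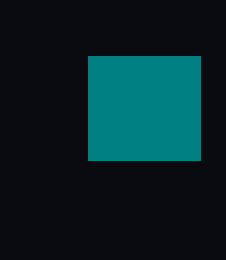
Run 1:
x0 = 88
y0 = 56
x1 = 200
y1 = 160
fill = 'teal'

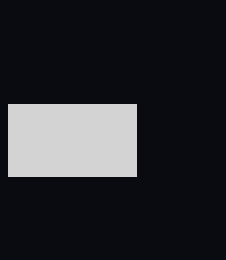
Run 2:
x0 = 8
y0 = 104
x1 = 136
y1 = 176
fill = 'lightgray'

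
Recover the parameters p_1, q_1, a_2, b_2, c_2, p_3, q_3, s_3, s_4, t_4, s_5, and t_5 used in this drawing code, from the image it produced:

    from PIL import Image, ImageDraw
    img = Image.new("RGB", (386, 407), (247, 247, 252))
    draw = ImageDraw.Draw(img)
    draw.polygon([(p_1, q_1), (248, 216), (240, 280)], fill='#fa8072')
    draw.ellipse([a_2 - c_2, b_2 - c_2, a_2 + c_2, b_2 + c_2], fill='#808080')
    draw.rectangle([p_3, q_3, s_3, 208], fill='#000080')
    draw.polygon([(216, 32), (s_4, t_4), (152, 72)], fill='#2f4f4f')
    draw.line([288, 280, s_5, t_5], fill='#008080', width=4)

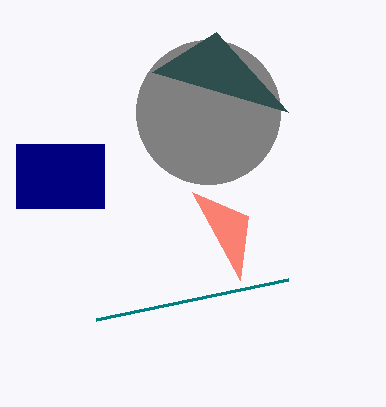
p_1 = 192, q_1 = 192, a_2 = 208, b_2 = 112, c_2 = 72, p_3 = 16, q_3 = 144, s_3 = 104, s_4 = 288, t_4 = 112, s_5 = 96, t_5 = 320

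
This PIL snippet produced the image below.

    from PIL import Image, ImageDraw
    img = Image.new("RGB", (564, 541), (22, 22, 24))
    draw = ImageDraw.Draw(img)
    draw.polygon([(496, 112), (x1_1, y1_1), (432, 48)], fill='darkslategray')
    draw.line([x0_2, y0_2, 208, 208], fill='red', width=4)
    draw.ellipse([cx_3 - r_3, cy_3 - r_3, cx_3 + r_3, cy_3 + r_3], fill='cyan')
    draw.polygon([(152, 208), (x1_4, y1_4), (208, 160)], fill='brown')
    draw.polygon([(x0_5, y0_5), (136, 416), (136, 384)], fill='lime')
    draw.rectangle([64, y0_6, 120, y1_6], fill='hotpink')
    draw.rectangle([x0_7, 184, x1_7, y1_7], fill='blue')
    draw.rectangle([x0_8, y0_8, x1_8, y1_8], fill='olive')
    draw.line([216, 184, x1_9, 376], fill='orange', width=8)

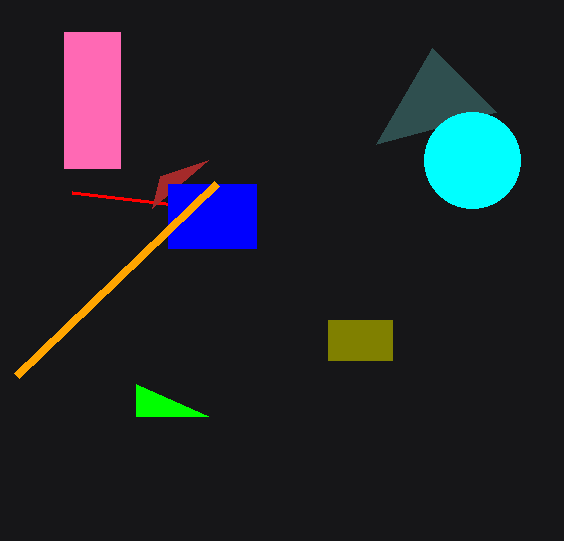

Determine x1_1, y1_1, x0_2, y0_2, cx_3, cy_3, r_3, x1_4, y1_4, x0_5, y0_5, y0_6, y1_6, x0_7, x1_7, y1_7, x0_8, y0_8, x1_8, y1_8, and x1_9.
x1_1 = 376
y1_1 = 144
x0_2 = 72
y0_2 = 192
cx_3 = 472
cy_3 = 160
r_3 = 48
x1_4 = 160
y1_4 = 176
x0_5 = 208
y0_5 = 416
y0_6 = 32
y1_6 = 168
x0_7 = 168
x1_7 = 256
y1_7 = 248
x0_8 = 328
y0_8 = 320
x1_8 = 392
y1_8 = 360
x1_9 = 16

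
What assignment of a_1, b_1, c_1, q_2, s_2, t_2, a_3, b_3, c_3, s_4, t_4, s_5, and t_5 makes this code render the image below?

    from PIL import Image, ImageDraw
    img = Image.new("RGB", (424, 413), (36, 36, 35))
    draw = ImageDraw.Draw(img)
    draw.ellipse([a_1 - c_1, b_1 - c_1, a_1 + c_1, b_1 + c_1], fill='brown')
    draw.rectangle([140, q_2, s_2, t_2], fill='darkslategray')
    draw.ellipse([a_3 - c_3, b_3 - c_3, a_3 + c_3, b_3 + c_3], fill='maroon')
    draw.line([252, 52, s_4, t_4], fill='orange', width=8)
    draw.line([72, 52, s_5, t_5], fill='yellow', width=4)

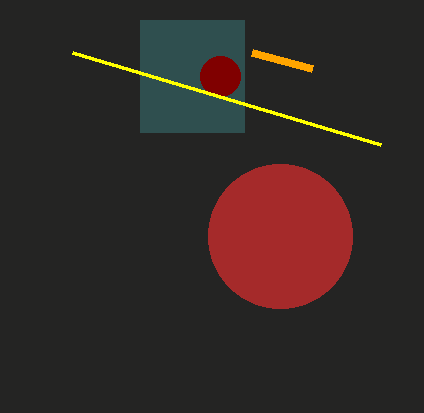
a_1 = 280
b_1 = 236
c_1 = 72
q_2 = 20
s_2 = 244
t_2 = 132
a_3 = 220
b_3 = 76
c_3 = 20
s_4 = 312
t_4 = 68
s_5 = 380
t_5 = 144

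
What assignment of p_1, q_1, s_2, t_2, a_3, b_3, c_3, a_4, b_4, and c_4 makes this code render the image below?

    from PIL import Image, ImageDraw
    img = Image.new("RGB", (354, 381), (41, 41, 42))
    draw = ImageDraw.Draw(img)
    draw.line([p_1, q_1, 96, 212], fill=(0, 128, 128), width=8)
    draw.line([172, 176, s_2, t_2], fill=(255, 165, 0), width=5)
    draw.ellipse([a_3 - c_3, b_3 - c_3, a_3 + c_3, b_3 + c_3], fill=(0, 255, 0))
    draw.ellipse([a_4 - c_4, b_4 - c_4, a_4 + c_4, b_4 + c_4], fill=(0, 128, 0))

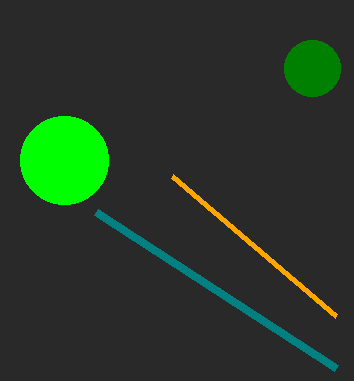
p_1 = 336; q_1 = 368; s_2 = 336; t_2 = 316; a_3 = 64; b_3 = 160; c_3 = 44; a_4 = 312; b_4 = 68; c_4 = 28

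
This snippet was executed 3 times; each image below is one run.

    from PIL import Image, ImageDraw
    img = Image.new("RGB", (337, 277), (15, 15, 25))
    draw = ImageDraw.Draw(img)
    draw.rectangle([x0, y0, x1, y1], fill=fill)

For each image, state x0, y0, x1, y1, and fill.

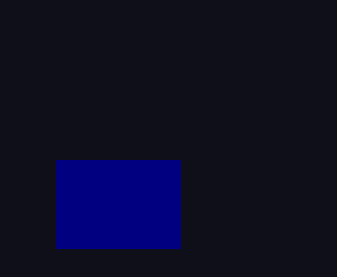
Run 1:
x0 = 56
y0 = 160
x1 = 180
y1 = 248
fill = 'navy'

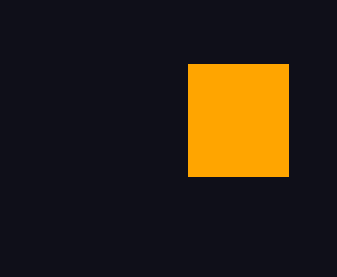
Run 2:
x0 = 188
y0 = 64
x1 = 288
y1 = 176
fill = 'orange'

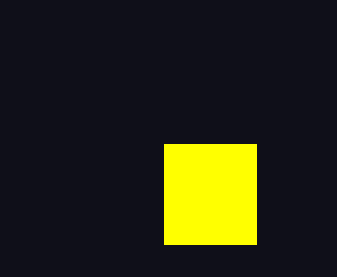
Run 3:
x0 = 164; y0 = 144; x1 = 256; y1 = 244; fill = 'yellow'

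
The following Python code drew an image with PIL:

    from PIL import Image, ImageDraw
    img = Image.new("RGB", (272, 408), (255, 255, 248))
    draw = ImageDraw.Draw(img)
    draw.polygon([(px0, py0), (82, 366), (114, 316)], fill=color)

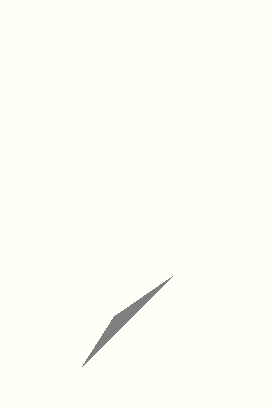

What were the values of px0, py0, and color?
px0 = 172
py0 = 276
color = 'gray'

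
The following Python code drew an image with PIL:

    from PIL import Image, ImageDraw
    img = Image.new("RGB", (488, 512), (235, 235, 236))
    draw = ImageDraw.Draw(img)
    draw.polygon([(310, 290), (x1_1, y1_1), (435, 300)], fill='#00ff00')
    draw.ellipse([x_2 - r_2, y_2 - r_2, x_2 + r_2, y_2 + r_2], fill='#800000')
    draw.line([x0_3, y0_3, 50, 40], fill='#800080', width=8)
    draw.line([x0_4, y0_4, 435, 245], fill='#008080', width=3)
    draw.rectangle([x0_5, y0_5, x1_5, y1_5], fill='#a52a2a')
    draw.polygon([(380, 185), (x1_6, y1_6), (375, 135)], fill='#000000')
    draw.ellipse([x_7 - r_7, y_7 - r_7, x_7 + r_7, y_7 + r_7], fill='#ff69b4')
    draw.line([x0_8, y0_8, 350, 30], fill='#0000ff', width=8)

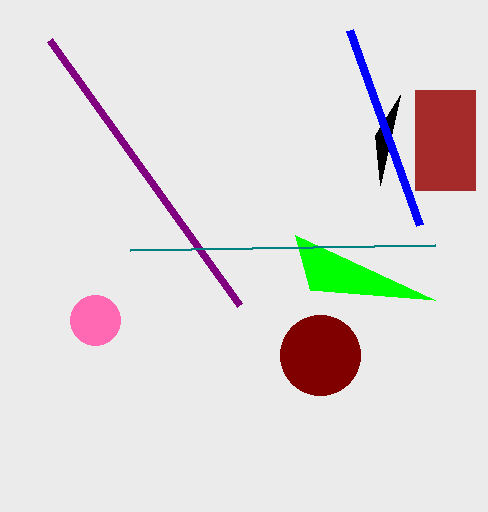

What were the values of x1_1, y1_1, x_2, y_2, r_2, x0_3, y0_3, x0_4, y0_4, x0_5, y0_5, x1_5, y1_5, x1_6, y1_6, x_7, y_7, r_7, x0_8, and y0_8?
x1_1 = 295; y1_1 = 235; x_2 = 320; y_2 = 355; r_2 = 40; x0_3 = 240; y0_3 = 305; x0_4 = 130; y0_4 = 250; x0_5 = 415; y0_5 = 90; x1_5 = 475; y1_5 = 190; x1_6 = 400; y1_6 = 95; x_7 = 95; y_7 = 320; r_7 = 25; x0_8 = 420; y0_8 = 225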